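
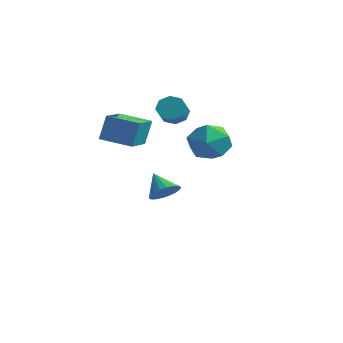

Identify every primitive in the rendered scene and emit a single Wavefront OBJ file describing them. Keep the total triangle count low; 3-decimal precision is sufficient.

v -2.488 0.552 -3.728
v -1.938 0.172 -3.11
v -3.552 0.728 -2.672
v -1.846 0.565 -3.083
v -1.881 0.956 -3.184
v -2.036 1.267 -3.392
v -2.28 1.436 -3.667
v -2.566 1.43 -3.954
v -2.836 1.25 -4.196
v -3.037 0.932 -4.346
v -3.13 0.539 -4.373
v -3.095 0.148 -4.273
v -2.939 -0.163 -4.064
v -2.695 -0.332 -3.789
v -2.409 -0.326 -3.502
v -2.139 -0.146 -3.26
v 2.708 -2.287 2.706
v 3.673 -1.498 2.82
v 3.747 -3.362 1.34
v 4.712 -2.573 1.454
v 4.412 -3.336 2.4
v 3.77 -2.672 3.244
v 3.65 -2.188 0.916
v 3.008 -1.524 1.76
v 4.255 -1.438 1.714
v 4.726 -2.147 2.63
v 2.694 -2.713 1.53
v 3.165 -3.422 2.446
v -2.423 1.159 1.838
v -2.083 0.922 1.142
v -1.336 -0.016 1.827
v -1.677 0.221 2.522
v -1.765 1.377 1.419
v -1.019 0.439 2.103
v -1.833 1.704 1.941
v -1.087 0.767 2.625
v -2.247 1.712 2.402
v -1.5 0.775 3.087
v -2.764 1.396 2.533
v -2.017 0.458 3.218
v -3.081 0.941 2.257
v -2.335 0.003 2.941
v -3.013 0.613 1.735
v -2.267 -0.324 2.419
v -2.6 0.605 1.273
v -1.853 -0.332 1.958
v -1.356 -4.951 1.639
v -1.269 -4.534 3.098
v -2.266 -3.269 1.212
v -2.18 -2.852 2.671
v 0.2 -4.188 1.329
v 0.286 -3.771 2.788
v -0.711 -2.506 0.902
v -0.624 -2.089 2.361
f 2 1 4
f 2 4 3
f 4 1 5
f 4 5 3
f 5 1 6
f 5 6 3
f 6 1 7
f 6 7 3
f 7 1 8
f 7 8 3
f 8 1 9
f 8 9 3
f 9 1 10
f 9 10 3
f 10 1 11
f 10 11 3
f 11 1 12
f 11 12 3
f 12 1 13
f 12 13 3
f 13 1 14
f 13 14 3
f 14 1 15
f 14 15 3
f 15 1 16
f 15 16 3
f 16 1 2
f 16 2 3
f 17 28 22
f 17 22 18
f 17 18 24
f 17 24 27
f 17 27 28
f 18 22 26
f 22 28 21
f 28 27 19
f 27 24 23
f 24 18 25
f 20 26 21
f 20 21 19
f 20 19 23
f 20 23 25
f 20 25 26
f 21 26 22
f 19 21 28
f 23 19 27
f 25 23 24
f 26 25 18
f 30 29 33
f 30 33 31
f 31 33 34
f 31 34 32
f 33 29 35
f 33 35 34
f 34 35 36
f 34 36 32
f 35 29 37
f 35 37 36
f 36 37 38
f 36 38 32
f 37 29 39
f 37 39 38
f 38 39 40
f 38 40 32
f 39 29 41
f 39 41 40
f 40 41 42
f 40 42 32
f 41 29 43
f 41 43 42
f 42 43 44
f 42 44 32
f 43 29 45
f 43 45 44
f 44 45 46
f 44 46 32
f 45 29 30
f 45 30 46
f 46 30 31
f 46 31 32
f 48 50 47
f 51 48 47
f 47 50 49
f 49 51 47
f 48 54 50
f 52 48 51
f 52 54 48
f 50 54 49
f 53 51 49
f 49 54 53
f 53 52 51
f 54 52 53



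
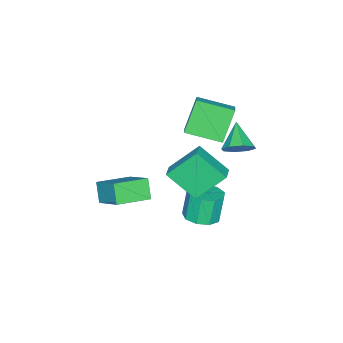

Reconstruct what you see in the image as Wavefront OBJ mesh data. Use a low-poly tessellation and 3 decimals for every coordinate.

v -1.327 3.292 -0.046
v -1.002 3.725 0.698
v -2.453 2.468 0.926
v -1.527 4.078 0.39
v -1.935 3.971 -0.174
v -1.987 3.466 -0.663
v -1.652 2.86 -0.79
v -1.127 2.507 -0.481
v -0.719 2.614 0.083
v -0.667 3.118 0.571
v 2.688 -0.6 -2.841
v 2.125 -1.139 -1.852
v 3.321 0.91 -1.658
v 2.758 0.37 -0.668
v 4.322 -1.59 -2.452
v 3.759 -2.13 -1.462
v 4.955 -0.081 -1.268
v 4.392 -0.62 -0.279
v 2.074 1.196 0.118
v 1.086 2.392 1.679
v 1.823 2.787 -1.26
v 0.836 3.983 0.3
v 2.924 1.557 0.38
v 1.937 2.753 1.94
v 2.674 3.148 -0.999
v 1.686 4.344 0.562
v 0.762 2.35 -4.566
v 1.314 3.176 -4.384
v 0.809 3.156 -2.771
v 0.258 2.33 -2.954
v 0.677 3.356 -4.581
v 0.172 3.336 -2.968
v 0.079 3.066 -4.771
v -0.425 3.046 -3.158
v -0.198 2.44 -4.866
v -0.703 2.42 -3.253
v -0.027 1.773 -4.82
v -0.531 1.752 -3.207
v 0.514 1.375 -4.656
v 0.01 1.355 -3.043
v 1.171 1.434 -4.45
v 0.667 1.414 -2.837
v 1.636 1.921 -4.298
v 1.132 1.901 -2.686
v 1.693 2.609 -4.272
v 1.189 2.589 -2.659
v -1.093 0.884 3.265
v -0.394 1.293 3.701
v -1.849 2.719 2.753
v -1.15 3.129 3.188
v 0.03 0.851 1.492
v 0.729 1.261 1.927
v -0.726 2.687 0.979
v -0.027 3.096 1.415
f 2 1 4
f 2 4 3
f 4 1 5
f 4 5 3
f 5 1 6
f 5 6 3
f 6 1 7
f 6 7 3
f 7 1 8
f 7 8 3
f 8 1 9
f 8 9 3
f 9 1 10
f 9 10 3
f 10 1 2
f 10 2 3
f 12 14 11
f 15 12 11
f 11 14 13
f 13 15 11
f 12 18 14
f 16 12 15
f 16 18 12
f 14 18 13
f 17 15 13
f 13 18 17
f 17 16 15
f 18 16 17
f 20 22 19
f 23 20 19
f 19 22 21
f 21 23 19
f 20 26 22
f 24 20 23
f 24 26 20
f 22 26 21
f 25 23 21
f 21 26 25
f 25 24 23
f 26 24 25
f 28 27 31
f 28 31 29
f 29 31 32
f 29 32 30
f 31 27 33
f 31 33 32
f 32 33 34
f 32 34 30
f 33 27 35
f 33 35 34
f 34 35 36
f 34 36 30
f 35 27 37
f 35 37 36
f 36 37 38
f 36 38 30
f 37 27 39
f 37 39 38
f 38 39 40
f 38 40 30
f 39 27 41
f 39 41 40
f 40 41 42
f 40 42 30
f 41 27 43
f 41 43 42
f 42 43 44
f 42 44 30
f 43 27 45
f 43 45 44
f 44 45 46
f 44 46 30
f 45 27 28
f 45 28 46
f 46 28 29
f 46 29 30
f 48 50 47
f 51 48 47
f 47 50 49
f 49 51 47
f 48 54 50
f 52 48 51
f 52 54 48
f 50 54 49
f 53 51 49
f 49 54 53
f 53 52 51
f 54 52 53



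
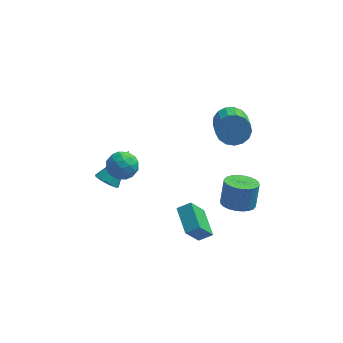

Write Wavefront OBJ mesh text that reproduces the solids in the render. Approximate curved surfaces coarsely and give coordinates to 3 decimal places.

v -3.792 0.667 -2.319
v -3.265 0.191 -2.309
v -2.748 1.853 -0.861
v -3.178 0.529 -2.647
v -3.378 0.932 -2.831
v -3.772 1.21 -2.775
v -4.176 1.234 -2.506
v -4.4 0.993 -2.149
v -4.339 0.599 -1.871
v -4.023 0.237 -1.803
v -3.599 0.076 -1.976
v 1.113 -3.236 -2.662
v 0.5 -3.866 -1.337
v 0.59 -1.81 -2.226
v -0.022 -2.44 -0.901
v 1.802 -3.1 -2.279
v 1.19 -3.73 -0.954
v 1.28 -1.674 -1.843
v 0.667 -2.304 -0.518
v 2.897 0.196 -3.266
v 3.763 0.409 -3.446
v 3.91 0.937 -2.114
v 3.043 0.724 -1.934
v 3.596 0.706 -3.545
v 3.743 1.234 -2.214
v 3.323 0.926 -3.602
v 3.47 1.454 -2.271
v 2.985 1.035 -3.608
v 3.132 1.562 -2.276
v 2.634 1.016 -3.562
v 2.781 1.543 -2.23
v 2.322 0.872 -3.47
v 2.469 1.4 -2.139
v 2.098 0.625 -3.348
v 2.245 1.153 -2.016
v 1.996 0.313 -3.213
v 2.143 0.841 -1.881
v 2.03 -0.017 -3.086
v 2.177 0.511 -1.754
v 2.197 -0.314 -2.986
v 2.344 0.214 -1.655
v 2.47 -0.534 -2.929
v 2.617 -0.006 -1.598
v 2.808 -0.642 -2.924
v 2.955 -0.115 -1.592
v 3.159 -0.623 -2.97
v 3.306 -0.096 -1.638
v 3.471 -0.48 -3.061
v 3.618 0.048 -1.73
v 3.695 -0.233 -3.184
v 3.842 0.295 -1.852
v 3.797 0.079 -3.319
v 3.944 0.607 -1.987
v -2.53 -1.59 2.366
v -2.047 -2.069 2.879
v -3.233 -2.711 1.981
v -2.75 -3.19 2.494
v -3.303 -2.634 2.826
v -2.869 -1.941 3.064
v -2.411 -2.839 1.796
v -1.977 -2.146 2.034
v -1.974 -2.84 2.526
v -2.525 -2.714 3.163
v -2.755 -2.066 1.697
v -3.306 -1.94 2.334
v -2.227 -1.731 2.657
v -3.053 -3.049 2.203
v -3.378 -2.723 2.399
v -3.094 -3.004 2.7
v -2.71 -1.656 2.766
v -2.426 -1.938 3.067
v -3.164 -2.27 3.036
v -2.854 -2.842 1.793
v -2.57 -3.124 2.094
v -2.186 -1.776 2.16
v -1.902 -2.057 2.461
v -2.116 -2.51 1.824
v -1.9 -2.466 2.751
v -2.313 -3.125 2.524
v -2.114 -2.918 2.114
v -1.859 -2.511 2.254
v -2.224 -2.392 3.125
v -2.637 -3.051 2.898
v -2.962 -2.724 3.094
v -2.707 -2.317 3.234
v -2.181 -2.845 2.918
v -2.643 -1.729 1.962
v -3.056 -2.388 1.735
v -2.573 -2.463 1.626
v -2.318 -2.056 1.766
v -2.967 -1.655 2.336
v -3.38 -2.314 2.109
v -3.421 -2.269 2.606
v -3.166 -1.862 2.746
v -3.099 -1.935 1.942
v 2.323 3.569 0.222
v 2.868 4.009 0.819
v 3.081 2.231 1.935
v 2.537 1.791 1.338
v 2.463 4.064 0.984
v 2.677 2.287 2.101
v 2.027 4.006 0.975
v 2.24 2.229 2.091
v 1.658 3.848 0.793
v 1.872 2.07 1.91
v 1.442 3.626 0.481
v 1.656 1.848 1.597
v 1.428 3.39 0.109
v 1.641 1.613 1.225
v 1.619 3.196 -0.237
v 1.832 1.418 0.879
v 1.971 3.087 -0.478
v 2.184 1.309 0.638
v 2.404 3.088 -0.559
v 2.617 1.311 0.558
v 2.818 3.2 -0.46
v 3.032 1.422 0.656
v 3.119 3.396 -0.206
v 3.333 1.618 0.911
v 3.238 3.632 0.147
v 3.452 1.854 1.263
v 3.147 3.853 0.517
v 3.361 2.075 1.633
f 2 1 4
f 2 4 3
f 4 1 5
f 4 5 3
f 5 1 6
f 5 6 3
f 6 1 7
f 6 7 3
f 7 1 8
f 7 8 3
f 8 1 9
f 8 9 3
f 9 1 10
f 9 10 3
f 10 1 11
f 10 11 3
f 11 1 2
f 11 2 3
f 13 15 12
f 16 13 12
f 12 15 14
f 14 16 12
f 13 19 15
f 17 13 16
f 17 19 13
f 15 19 14
f 18 16 14
f 14 19 18
f 18 17 16
f 19 17 18
f 21 20 24
f 21 24 22
f 22 24 25
f 22 25 23
f 24 20 26
f 24 26 25
f 25 26 27
f 25 27 23
f 26 20 28
f 26 28 27
f 27 28 29
f 27 29 23
f 28 20 30
f 28 30 29
f 29 30 31
f 29 31 23
f 30 20 32
f 30 32 31
f 31 32 33
f 31 33 23
f 32 20 34
f 32 34 33
f 33 34 35
f 33 35 23
f 34 20 36
f 34 36 35
f 35 36 37
f 35 37 23
f 36 20 38
f 36 38 37
f 37 38 39
f 37 39 23
f 38 20 40
f 38 40 39
f 39 40 41
f 39 41 23
f 40 20 42
f 40 42 41
f 41 42 43
f 41 43 23
f 42 20 44
f 42 44 43
f 43 44 45
f 43 45 23
f 44 20 46
f 44 46 45
f 45 46 47
f 45 47 23
f 46 20 48
f 46 48 47
f 47 48 49
f 47 49 23
f 48 20 50
f 48 50 49
f 49 50 51
f 49 51 23
f 50 20 52
f 50 52 51
f 51 52 53
f 51 53 23
f 52 20 21
f 52 21 53
f 53 21 22
f 53 22 23
f 54 91 70
f 91 65 94
f 70 94 59
f 91 94 70
f 54 70 66
f 70 59 71
f 66 71 55
f 70 71 66
f 54 66 75
f 66 55 76
f 75 76 61
f 66 76 75
f 54 75 87
f 75 61 90
f 87 90 64
f 75 90 87
f 54 87 91
f 87 64 95
f 91 95 65
f 87 95 91
f 55 71 82
f 71 59 85
f 82 85 63
f 71 85 82
f 59 94 72
f 94 65 93
f 72 93 58
f 94 93 72
f 65 95 92
f 95 64 88
f 92 88 56
f 95 88 92
f 64 90 89
f 90 61 77
f 89 77 60
f 90 77 89
f 61 76 81
f 76 55 78
f 81 78 62
f 76 78 81
f 57 83 69
f 83 63 84
f 69 84 58
f 83 84 69
f 57 69 67
f 69 58 68
f 67 68 56
f 69 68 67
f 57 67 74
f 67 56 73
f 74 73 60
f 67 73 74
f 57 74 79
f 74 60 80
f 79 80 62
f 74 80 79
f 57 79 83
f 79 62 86
f 83 86 63
f 79 86 83
f 58 84 72
f 84 63 85
f 72 85 59
f 84 85 72
f 56 68 92
f 68 58 93
f 92 93 65
f 68 93 92
f 60 73 89
f 73 56 88
f 89 88 64
f 73 88 89
f 62 80 81
f 80 60 77
f 81 77 61
f 80 77 81
f 63 86 82
f 86 62 78
f 82 78 55
f 86 78 82
f 97 96 100
f 97 100 98
f 98 100 101
f 98 101 99
f 100 96 102
f 100 102 101
f 101 102 103
f 101 103 99
f 102 96 104
f 102 104 103
f 103 104 105
f 103 105 99
f 104 96 106
f 104 106 105
f 105 106 107
f 105 107 99
f 106 96 108
f 106 108 107
f 107 108 109
f 107 109 99
f 108 96 110
f 108 110 109
f 109 110 111
f 109 111 99
f 110 96 112
f 110 112 111
f 111 112 113
f 111 113 99
f 112 96 114
f 112 114 113
f 113 114 115
f 113 115 99
f 114 96 116
f 114 116 115
f 115 116 117
f 115 117 99
f 116 96 118
f 116 118 117
f 117 118 119
f 117 119 99
f 118 96 120
f 118 120 119
f 119 120 121
f 119 121 99
f 120 96 122
f 120 122 121
f 121 122 123
f 121 123 99
f 122 96 97
f 122 97 123
f 123 97 98
f 123 98 99



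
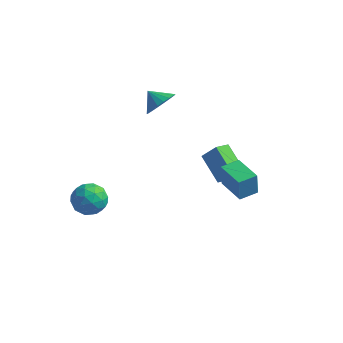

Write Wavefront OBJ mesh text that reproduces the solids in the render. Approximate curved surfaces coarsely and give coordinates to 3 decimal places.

v 2.599 0.568 -3.175
v 2.559 0.49 -1.728
v 3.167 1.554 -3.107
v 3.128 1.476 -1.659
v 4.132 -0.316 -3.181
v 4.093 -0.394 -1.733
v 4.701 0.67 -3.112
v 4.661 0.592 -1.665
v -4.136 -2.925 -3.913
v -3.4 -2.789 -4.695
v -3.1 -4.111 -3.145
v -2.364 -3.975 -3.927
v -2.55 -3.181 -3.214
v -3.19 -2.448 -3.689
v -3.31 -4.452 -4.151
v -3.95 -3.719 -4.626
v -2.889 -3.732 -4.842
v -2.419 -2.947 -4.263
v -4.081 -3.953 -3.577
v -3.611 -3.168 -2.998
v -3.859 -2.753 -4.372
v -2.641 -4.147 -3.468
v -2.751 -3.681 -3.049
v -2.318 -3.6 -3.509
v -3.736 -2.553 -3.78
v -3.303 -2.472 -4.24
v -2.803 -2.703 -3.369
v -3.197 -4.428 -3.6
v -2.764 -4.347 -4.06
v -4.182 -3.3 -4.331
v -3.749 -3.219 -4.791
v -3.697 -4.197 -4.471
v -3.126 -3.227 -4.918
v -2.517 -3.925 -4.466
v -3.073 -4.205 -4.598
v -3.449 -3.774 -4.877
v -2.85 -2.766 -4.578
v -2.241 -3.463 -4.126
v -2.35 -2.996 -3.707
v -2.727 -2.565 -3.986
v -2.549 -3.32 -4.664
v -4.259 -3.437 -3.714
v -3.65 -4.134 -3.262
v -3.773 -4.335 -3.854
v -4.15 -3.904 -4.133
v -3.983 -2.975 -3.374
v -3.374 -3.673 -2.922
v -3.051 -3.126 -2.963
v -3.427 -2.695 -3.242
v -3.951 -3.58 -3.176
v -2.514 3.069 -0.338
v -1.905 3.358 0.44
v -3.446 3.211 0.338
v -1.987 3.732 0.248
v -2.161 3.991 -0.045
v -2.396 4.091 -0.389
v -2.651 4.014 -0.724
v -2.883 3.774 -0.993
v -3.05 3.412 -1.148
v -3.126 2.991 -1.164
v -3.095 2.583 -1.036
v -2.964 2.259 -0.788
v -2.756 2.076 -0.463
v -2.505 2.064 -0.115
v -2.256 2.226 0.193
v -2.052 2.533 0.41
v -1.928 2.934 0.497
v 1.681 1.872 -4.494
v 0.233 2.684 -3.433
v 1.946 2.795 -4.838
v 0.498 3.606 -3.777
v 2.502 2.014 -3.483
v 1.054 2.825 -2.422
v 2.767 2.936 -3.827
v 1.319 3.748 -2.766
f 2 4 1
f 5 2 1
f 1 4 3
f 3 5 1
f 2 8 4
f 6 2 5
f 6 8 2
f 4 8 3
f 7 5 3
f 3 8 7
f 7 6 5
f 8 6 7
f 9 46 25
f 46 20 49
f 25 49 14
f 46 49 25
f 9 25 21
f 25 14 26
f 21 26 10
f 25 26 21
f 9 21 30
f 21 10 31
f 30 31 16
f 21 31 30
f 9 30 42
f 30 16 45
f 42 45 19
f 30 45 42
f 9 42 46
f 42 19 50
f 46 50 20
f 42 50 46
f 10 26 37
f 26 14 40
f 37 40 18
f 26 40 37
f 14 49 27
f 49 20 48
f 27 48 13
f 49 48 27
f 20 50 47
f 50 19 43
f 47 43 11
f 50 43 47
f 19 45 44
f 45 16 32
f 44 32 15
f 45 32 44
f 16 31 36
f 31 10 33
f 36 33 17
f 31 33 36
f 12 38 24
f 38 18 39
f 24 39 13
f 38 39 24
f 12 24 22
f 24 13 23
f 22 23 11
f 24 23 22
f 12 22 29
f 22 11 28
f 29 28 15
f 22 28 29
f 12 29 34
f 29 15 35
f 34 35 17
f 29 35 34
f 12 34 38
f 34 17 41
f 38 41 18
f 34 41 38
f 13 39 27
f 39 18 40
f 27 40 14
f 39 40 27
f 11 23 47
f 23 13 48
f 47 48 20
f 23 48 47
f 15 28 44
f 28 11 43
f 44 43 19
f 28 43 44
f 17 35 36
f 35 15 32
f 36 32 16
f 35 32 36
f 18 41 37
f 41 17 33
f 37 33 10
f 41 33 37
f 52 51 54
f 52 54 53
f 54 51 55
f 54 55 53
f 55 51 56
f 55 56 53
f 56 51 57
f 56 57 53
f 57 51 58
f 57 58 53
f 58 51 59
f 58 59 53
f 59 51 60
f 59 60 53
f 60 51 61
f 60 61 53
f 61 51 62
f 61 62 53
f 62 51 63
f 62 63 53
f 63 51 64
f 63 64 53
f 64 51 65
f 64 65 53
f 65 51 66
f 65 66 53
f 66 51 67
f 66 67 53
f 67 51 52
f 67 52 53
f 69 71 68
f 72 69 68
f 68 71 70
f 70 72 68
f 69 75 71
f 73 69 72
f 73 75 69
f 71 75 70
f 74 72 70
f 70 75 74
f 74 73 72
f 75 73 74



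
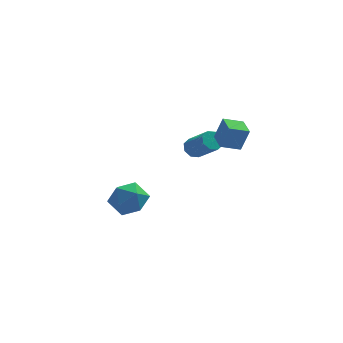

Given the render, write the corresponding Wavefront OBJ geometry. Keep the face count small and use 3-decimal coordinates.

v 0.883 1.281 -0.079
v 1.135 0.953 -0.593
v 2.088 -0.13 0.565
v 1.837 0.199 1.079
v 1.42 1.348 -0.458
v 2.373 0.265 0.7
v 1.39 1.704 -0.101
v 2.343 0.621 1.057
v 1.064 1.812 0.269
v 2.017 0.73 1.427
v 0.632 1.61 0.435
v 1.585 0.527 1.593
v 0.347 1.215 0.3
v 1.3 0.132 1.458
v 0.377 0.859 -0.057
v 1.33 -0.224 1.101
v 0.703 0.75 -0.427
v 1.656 -0.332 0.731
v -3.201 1.801 -3.359
v -2.229 1.402 -2.76
v -2.951 0.398 -4.7
v -1.979 -0.001 -4.101
v -3.082 -0.134 -3.622
v -3.236 0.733 -2.793
v -1.944 1.067 -4.667
v -2.098 1.934 -3.838
v -1.452 0.948 -3.568
v -2.155 0.206 -2.923
v -3.025 1.594 -4.537
v -3.728 0.852 -3.892
v 2.053 -3.481 2.622
v 2.487 -3.479 3.91
v 1.799 -2.291 2.705
v 2.233 -2.289 3.994
v 3.107 -3.231 2.266
v 3.541 -3.229 3.555
v 2.853 -2.041 2.35
v 3.287 -2.039 3.638
f 2 1 5
f 2 5 3
f 3 5 6
f 3 6 4
f 5 1 7
f 5 7 6
f 6 7 8
f 6 8 4
f 7 1 9
f 7 9 8
f 8 9 10
f 8 10 4
f 9 1 11
f 9 11 10
f 10 11 12
f 10 12 4
f 11 1 13
f 11 13 12
f 12 13 14
f 12 14 4
f 13 1 15
f 13 15 14
f 14 15 16
f 14 16 4
f 15 1 17
f 15 17 16
f 16 17 18
f 16 18 4
f 17 1 2
f 17 2 18
f 18 2 3
f 18 3 4
f 19 30 24
f 19 24 20
f 19 20 26
f 19 26 29
f 19 29 30
f 20 24 28
f 24 30 23
f 30 29 21
f 29 26 25
f 26 20 27
f 22 28 23
f 22 23 21
f 22 21 25
f 22 25 27
f 22 27 28
f 23 28 24
f 21 23 30
f 25 21 29
f 27 25 26
f 28 27 20
f 32 34 31
f 35 32 31
f 31 34 33
f 33 35 31
f 32 38 34
f 36 32 35
f 36 38 32
f 34 38 33
f 37 35 33
f 33 38 37
f 37 36 35
f 38 36 37



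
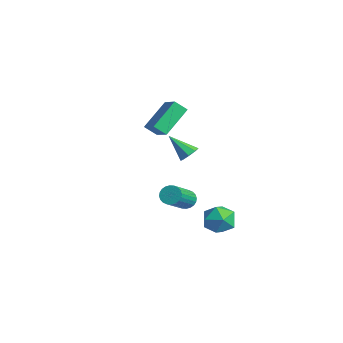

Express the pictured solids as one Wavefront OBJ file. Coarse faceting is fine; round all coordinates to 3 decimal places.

v 3.524 3.737 -2.414
v 3.98 3.529 -1.575
v 3.32 2.191 -2.685
v 3.776 1.983 -1.846
v 2.895 2.407 -1.831
v 3.021 3.362 -1.664
v 4.279 2.358 -2.596
v 4.405 3.313 -2.429
v 4.447 2.677 -1.687
v 3.592 2.707 -1.215
v 3.708 3.013 -3.045
v 2.853 3.043 -2.573
v 1.771 1.925 -1.429
v 2.257 2.275 -1.446
v 3.256 0.946 -0.247
v 2.769 0.595 -0.231
v 2.146 2.361 -1.259
v 3.145 1.031 -0.06
v 1.978 2.38 -1.097
v 2.976 1.05 0.101
v 1.778 2.329 -0.986
v 2.776 1 0.212
v 1.577 2.218 -0.943
v 2.575 0.888 0.256
v 1.405 2.061 -0.973
v 2.404 0.732 0.225
v 1.289 1.884 -1.073
v 2.288 0.554 0.125
v 1.247 1.713 -1.228
v 2.245 0.383 -0.029
v 1.284 1.574 -1.413
v 2.283 0.245 -0.214
v 1.395 1.489 -1.6
v 2.394 0.159 -0.401
v 1.564 1.47 -1.761
v 2.562 0.14 -0.563
v 1.764 1.52 -1.872
v 2.762 0.191 -0.674
v 1.965 1.632 -1.916
v 2.963 0.302 -0.717
v 2.136 1.788 -1.885
v 3.135 0.459 -0.687
v 2.252 1.966 -1.785
v 3.251 0.636 -0.587
v 2.295 2.137 -1.631
v 3.293 0.807 -0.432
v 2.321 1.867 2.112
v 2.721 1.989 2.528
v 1.439 1.153 3.168
v 2.41 2.313 2.488
v 2.046 2.376 2.227
v 1.844 2.141 1.899
v 1.921 1.745 1.696
v 2.232 1.421 1.736
v 2.595 1.358 1.997
v 2.798 1.593 2.325
v -3.49 2.096 1.25
v -4.087 3.597 2.479
v -3.192 2.695 0.663
v -3.789 4.196 1.892
v -2.291 2.084 1.848
v -2.888 3.585 3.077
v -1.993 2.683 1.261
v -2.59 4.184 2.49
f 1 12 6
f 1 6 2
f 1 2 8
f 1 8 11
f 1 11 12
f 2 6 10
f 6 12 5
f 12 11 3
f 11 8 7
f 8 2 9
f 4 10 5
f 4 5 3
f 4 3 7
f 4 7 9
f 4 9 10
f 5 10 6
f 3 5 12
f 7 3 11
f 9 7 8
f 10 9 2
f 14 13 17
f 14 17 15
f 15 17 18
f 15 18 16
f 17 13 19
f 17 19 18
f 18 19 20
f 18 20 16
f 19 13 21
f 19 21 20
f 20 21 22
f 20 22 16
f 21 13 23
f 21 23 22
f 22 23 24
f 22 24 16
f 23 13 25
f 23 25 24
f 24 25 26
f 24 26 16
f 25 13 27
f 25 27 26
f 26 27 28
f 26 28 16
f 27 13 29
f 27 29 28
f 28 29 30
f 28 30 16
f 29 13 31
f 29 31 30
f 30 31 32
f 30 32 16
f 31 13 33
f 31 33 32
f 32 33 34
f 32 34 16
f 33 13 35
f 33 35 34
f 34 35 36
f 34 36 16
f 35 13 37
f 35 37 36
f 36 37 38
f 36 38 16
f 37 13 39
f 37 39 38
f 38 39 40
f 38 40 16
f 39 13 41
f 39 41 40
f 40 41 42
f 40 42 16
f 41 13 43
f 41 43 42
f 42 43 44
f 42 44 16
f 43 13 45
f 43 45 44
f 44 45 46
f 44 46 16
f 45 13 14
f 45 14 46
f 46 14 15
f 46 15 16
f 48 47 50
f 48 50 49
f 50 47 51
f 50 51 49
f 51 47 52
f 51 52 49
f 52 47 53
f 52 53 49
f 53 47 54
f 53 54 49
f 54 47 55
f 54 55 49
f 55 47 56
f 55 56 49
f 56 47 48
f 56 48 49
f 58 60 57
f 61 58 57
f 57 60 59
f 59 61 57
f 58 64 60
f 62 58 61
f 62 64 58
f 60 64 59
f 63 61 59
f 59 64 63
f 63 62 61
f 64 62 63



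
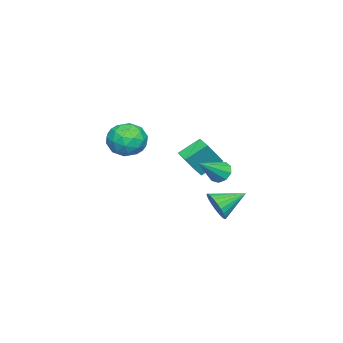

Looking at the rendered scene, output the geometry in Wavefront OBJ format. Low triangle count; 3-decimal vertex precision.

v -3.88 -0.327 1.137
v -4.68 0.514 1.956
v -3.362 0.305 0.994
v -4.161 1.146 1.814
v -2.939 -0.786 2.526
v -3.738 0.055 3.346
v -2.42 -0.154 2.384
v -3.22 0.687 3.203
v -2.518 -2.458 3.3
v -1.828 -3.302 3.617
v -3.652 -3.678 2.523
v -2.962 -4.522 2.84
v -3.549 -3.945 3.622
v -2.849 -3.191 4.102
v -2.631 -3.789 2.038
v -1.931 -3.035 2.518
v -1.898 -4.125 2.837
v -2.465 -4.221 3.816
v -3.015 -2.759 2.324
v -3.582 -2.855 3.303
v -2.074 -2.773 3.527
v -3.406 -4.207 2.613
v -3.752 -3.868 3.073
v -3.346 -4.364 3.259
v -2.674 -2.708 3.812
v -2.268 -3.204 3.998
v -3.28 -3.582 4.001
v -3.212 -3.776 2.142
v -2.806 -4.272 2.328
v -2.134 -2.616 2.881
v -1.728 -3.112 3.067
v -2.2 -3.398 2.139
v -1.709 -3.753 3.255
v -2.375 -4.469 2.798
v -2.181 -4.039 2.326
v -1.769 -3.596 2.609
v -2.042 -3.809 3.83
v -2.709 -4.526 3.373
v -3.054 -4.187 3.833
v -2.642 -3.744 4.115
v -2.083 -4.293 3.372
v -2.771 -2.454 2.767
v -3.438 -3.171 2.31
v -2.838 -3.236 2.025
v -2.426 -2.793 2.307
v -3.105 -2.511 3.342
v -3.771 -3.227 2.885
v -3.711 -3.384 3.531
v -3.299 -2.941 3.814
v -3.397 -2.687 2.768
v -2.105 1.839 1.992
v -1.663 1.936 1.472
v -0.735 1.241 3.048
v -1.693 2.328 1.734
v -1.916 2.491 2.116
v -2.228 2.349 2.441
v -2.482 1.968 2.556
v -2.56 1.527 2.407
v -2.425 1.232 2.064
v -2.141 1.22 1.688
v -1.839 1.499 1.454
v 0.256 2.616 0.794
v 0.779 2.707 1.508
v -0.796 3.704 1.426
v 0.907 2.952 1.299
v 0.936 3.146 1.012
v 0.861 3.26 0.692
v 0.695 3.275 0.388
v 0.461 3.19 0.146
v 0.196 3.017 0.002
v -0.06 2.783 -0.021
v -0.268 2.524 0.08
v -0.396 2.279 0.29
v -0.425 2.085 0.577
v -0.35 1.972 0.896
v -0.183 1.956 1.2
v 0.051 2.042 1.443
v 0.316 2.214 1.586
v 0.571 2.448 1.609
f 2 4 1
f 5 2 1
f 1 4 3
f 3 5 1
f 2 8 4
f 6 2 5
f 6 8 2
f 4 8 3
f 7 5 3
f 3 8 7
f 7 6 5
f 8 6 7
f 9 46 25
f 46 20 49
f 25 49 14
f 46 49 25
f 9 25 21
f 25 14 26
f 21 26 10
f 25 26 21
f 9 21 30
f 21 10 31
f 30 31 16
f 21 31 30
f 9 30 42
f 30 16 45
f 42 45 19
f 30 45 42
f 9 42 46
f 42 19 50
f 46 50 20
f 42 50 46
f 10 26 37
f 26 14 40
f 37 40 18
f 26 40 37
f 14 49 27
f 49 20 48
f 27 48 13
f 49 48 27
f 20 50 47
f 50 19 43
f 47 43 11
f 50 43 47
f 19 45 44
f 45 16 32
f 44 32 15
f 45 32 44
f 16 31 36
f 31 10 33
f 36 33 17
f 31 33 36
f 12 38 24
f 38 18 39
f 24 39 13
f 38 39 24
f 12 24 22
f 24 13 23
f 22 23 11
f 24 23 22
f 12 22 29
f 22 11 28
f 29 28 15
f 22 28 29
f 12 29 34
f 29 15 35
f 34 35 17
f 29 35 34
f 12 34 38
f 34 17 41
f 38 41 18
f 34 41 38
f 13 39 27
f 39 18 40
f 27 40 14
f 39 40 27
f 11 23 47
f 23 13 48
f 47 48 20
f 23 48 47
f 15 28 44
f 28 11 43
f 44 43 19
f 28 43 44
f 17 35 36
f 35 15 32
f 36 32 16
f 35 32 36
f 18 41 37
f 41 17 33
f 37 33 10
f 41 33 37
f 52 51 54
f 52 54 53
f 54 51 55
f 54 55 53
f 55 51 56
f 55 56 53
f 56 51 57
f 56 57 53
f 57 51 58
f 57 58 53
f 58 51 59
f 58 59 53
f 59 51 60
f 59 60 53
f 60 51 61
f 60 61 53
f 61 51 52
f 61 52 53
f 63 62 65
f 63 65 64
f 65 62 66
f 65 66 64
f 66 62 67
f 66 67 64
f 67 62 68
f 67 68 64
f 68 62 69
f 68 69 64
f 69 62 70
f 69 70 64
f 70 62 71
f 70 71 64
f 71 62 72
f 71 72 64
f 72 62 73
f 72 73 64
f 73 62 74
f 73 74 64
f 74 62 75
f 74 75 64
f 75 62 76
f 75 76 64
f 76 62 77
f 76 77 64
f 77 62 78
f 77 78 64
f 78 62 79
f 78 79 64
f 79 62 63
f 79 63 64



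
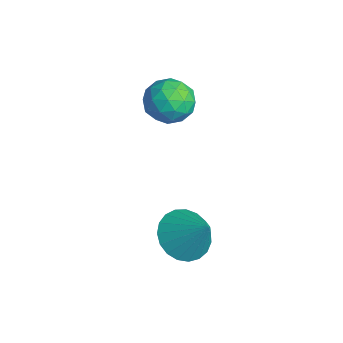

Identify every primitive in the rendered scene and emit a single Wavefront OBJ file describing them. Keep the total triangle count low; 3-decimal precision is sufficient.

v -2.959 -1.868 0.46
v -2.027 -1.542 0.419
v -2.713 -2.738 -0.859
v -1.781 -2.412 -0.9
v -2.059 -3.026 -0.177
v -2.211 -2.488 0.639
v -2.529 -1.792 -1.079
v -2.681 -1.254 -0.263
v -1.761 -1.495 -0.531
v -1.47 -2.258 0.026
v -3.27 -2.022 -0.466
v -2.979 -2.785 0.091
v -2.515 -1.629 0.555
v -2.225 -2.651 -0.995
v -2.389 -3.012 -0.57
v -1.841 -2.821 -0.594
v -2.623 -2.185 0.684
v -2.075 -1.993 0.66
v -2.094 -2.865 0.31
v -2.665 -2.287 -1.1
v -2.117 -2.095 -1.124
v -2.899 -1.459 0.154
v -2.351 -1.268 0.13
v -2.646 -1.415 -0.75
v -1.811 -1.41 -0.027
v -1.666 -1.921 -0.803
v -2.105 -1.556 -0.908
v -2.195 -1.24 -0.429
v -1.64 -1.858 0.3
v -1.495 -2.369 -0.475
v -1.658 -2.73 -0.05
v -1.748 -2.414 0.429
v -1.483 -1.83 -0.259
v -3.245 -1.911 0.035
v -3.1 -2.422 -0.74
v -2.992 -1.866 -0.869
v -3.082 -1.55 -0.39
v -3.074 -2.359 0.363
v -2.929 -2.87 -0.413
v -2.545 -3.04 -0.011
v -2.635 -2.724 0.468
v -3.257 -2.45 -0.181
v 1.14 -2.862 -4.331
v 1.663 -2.232 -5.004
v 2.16 -2.338 -3.049
v 1.343 -1.965 -4.859
v 0.989 -1.854 -4.622
v 0.66 -1.917 -4.335
v 0.415 -2.143 -4.048
v 0.294 -2.493 -3.809
v 0.32 -2.908 -3.661
v 0.488 -3.314 -3.628
v 0.769 -3.642 -3.717
v 1.113 -3.835 -3.913
v 1.463 -3.86 -4.18
v 1.756 -3.712 -4.474
v 1.943 -3.417 -4.743
v 1.991 -3.026 -4.941
v 1.892 -2.607 -5.033
f 1 38 17
f 38 12 41
f 17 41 6
f 38 41 17
f 1 17 13
f 17 6 18
f 13 18 2
f 17 18 13
f 1 13 22
f 13 2 23
f 22 23 8
f 13 23 22
f 1 22 34
f 22 8 37
f 34 37 11
f 22 37 34
f 1 34 38
f 34 11 42
f 38 42 12
f 34 42 38
f 2 18 29
f 18 6 32
f 29 32 10
f 18 32 29
f 6 41 19
f 41 12 40
f 19 40 5
f 41 40 19
f 12 42 39
f 42 11 35
f 39 35 3
f 42 35 39
f 11 37 36
f 37 8 24
f 36 24 7
f 37 24 36
f 8 23 28
f 23 2 25
f 28 25 9
f 23 25 28
f 4 30 16
f 30 10 31
f 16 31 5
f 30 31 16
f 4 16 14
f 16 5 15
f 14 15 3
f 16 15 14
f 4 14 21
f 14 3 20
f 21 20 7
f 14 20 21
f 4 21 26
f 21 7 27
f 26 27 9
f 21 27 26
f 4 26 30
f 26 9 33
f 30 33 10
f 26 33 30
f 5 31 19
f 31 10 32
f 19 32 6
f 31 32 19
f 3 15 39
f 15 5 40
f 39 40 12
f 15 40 39
f 7 20 36
f 20 3 35
f 36 35 11
f 20 35 36
f 9 27 28
f 27 7 24
f 28 24 8
f 27 24 28
f 10 33 29
f 33 9 25
f 29 25 2
f 33 25 29
f 44 43 46
f 44 46 45
f 46 43 47
f 46 47 45
f 47 43 48
f 47 48 45
f 48 43 49
f 48 49 45
f 49 43 50
f 49 50 45
f 50 43 51
f 50 51 45
f 51 43 52
f 51 52 45
f 52 43 53
f 52 53 45
f 53 43 54
f 53 54 45
f 54 43 55
f 54 55 45
f 55 43 56
f 55 56 45
f 56 43 57
f 56 57 45
f 57 43 58
f 57 58 45
f 58 43 59
f 58 59 45
f 59 43 44
f 59 44 45



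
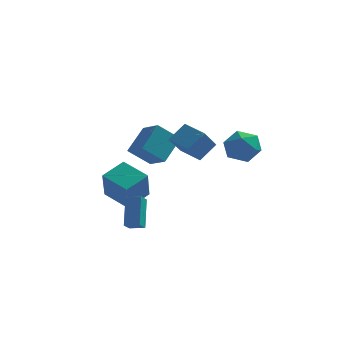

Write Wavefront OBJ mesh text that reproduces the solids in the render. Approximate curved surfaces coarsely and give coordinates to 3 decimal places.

v 0.93 -2.489 1.2
v 0.467 -3.47 2.335
v 1.658 -1.812 2.083
v 1.195 -2.793 3.218
v 2.065 -3.347 0.922
v 1.602 -4.328 2.057
v 2.793 -2.67 1.805
v 2.33 -3.651 2.94
v -4.07 2.412 -4.354
v -3.962 1.34 -2.482
v -3.118 3.605 -3.725
v -3.011 2.533 -1.853
v -2.569 1.527 -4.947
v -2.462 0.455 -3.075
v -1.618 2.72 -4.318
v -1.51 1.648 -2.446
v -1.993 -2.885 -4.242
v -2.119 -1.691 -2.705
v -1.82 -2.237 -4.731
v -1.946 -1.044 -3.194
v -1.134 -2.996 -4.086
v -1.26 -1.803 -2.549
v -0.961 -2.349 -4.575
v -1.087 -1.155 -3.038
v -1.105 0.112 -0.926
v -2.26 -0.304 0.131
v -0.482 1.453 0.283
v -1.637 1.037 1.34
v -0.143 -0.917 -0.28
v -1.298 -1.333 0.777
v 0.48 0.424 0.929
v -0.675 0.008 1.986
v 2.856 -0.299 1.05
v 3.475 0.462 1.643
v 4.165 -0.342 -0.263
v 4.784 0.419 0.33
v 4.649 -0.647 0.73
v 3.84 -0.62 1.541
v 3.8 0.74 -0.161
v 2.991 0.767 0.65
v 4.059 1.104 0.894
v 4.583 0.246 1.445
v 3.057 -0.126 -0.065
v 3.581 -0.984 0.486
f 2 4 1
f 5 2 1
f 1 4 3
f 3 5 1
f 2 8 4
f 6 2 5
f 6 8 2
f 4 8 3
f 7 5 3
f 3 8 7
f 7 6 5
f 8 6 7
f 10 12 9
f 13 10 9
f 9 12 11
f 11 13 9
f 10 16 12
f 14 10 13
f 14 16 10
f 12 16 11
f 15 13 11
f 11 16 15
f 15 14 13
f 16 14 15
f 18 20 17
f 21 18 17
f 17 20 19
f 19 21 17
f 18 24 20
f 22 18 21
f 22 24 18
f 20 24 19
f 23 21 19
f 19 24 23
f 23 22 21
f 24 22 23
f 26 28 25
f 29 26 25
f 25 28 27
f 27 29 25
f 26 32 28
f 30 26 29
f 30 32 26
f 28 32 27
f 31 29 27
f 27 32 31
f 31 30 29
f 32 30 31
f 33 44 38
f 33 38 34
f 33 34 40
f 33 40 43
f 33 43 44
f 34 38 42
f 38 44 37
f 44 43 35
f 43 40 39
f 40 34 41
f 36 42 37
f 36 37 35
f 36 35 39
f 36 39 41
f 36 41 42
f 37 42 38
f 35 37 44
f 39 35 43
f 41 39 40
f 42 41 34



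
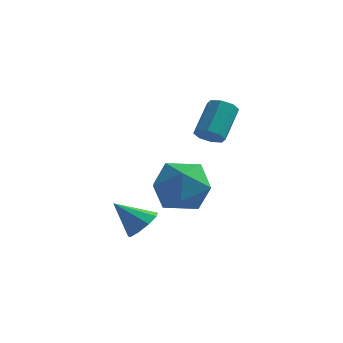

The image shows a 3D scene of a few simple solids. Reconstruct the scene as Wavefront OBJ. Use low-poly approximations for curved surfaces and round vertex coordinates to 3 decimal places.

v -0.65 -0.006 -0.689
v -0.181 -0.24 -0.465
v -0.141 0.852 0.593
v -0.61 1.086 0.369
v -0.089 0.055 -0.773
v -0.05 1.147 0.285
v -0.326 0.315 -1.031
v -0.286 1.406 0.026
v -0.753 0.386 -1.089
v -0.713 1.478 -0.032
v -1.119 0.228 -0.913
v -1.079 1.32 0.145
v -1.21 -0.067 -0.605
v -1.171 1.025 0.453
v -0.974 -0.326 -0.346
v -0.934 0.765 0.711
v -0.547 -0.398 -0.288
v -0.507 0.694 0.769
v -2.207 -1.97 -4.366
v -1.697 -2.008 -3.859
v -3.173 -2.23 -3.414
v -1.861 -1.546 -3.898
v -2.187 -1.281 -4.156
v -2.522 -1.339 -4.512
v -2.71 -1.692 -4.8
v -2.663 -2.175 -4.884
v -2.402 -2.562 -4.726
v -2.051 -2.672 -4.399
v -1.772 -2.453 -4.057
v -1.088 0.316 -2.179
v -0.428 -0.359 -2.934
v -2.692 -0.081 -3.226
v -2.032 -0.756 -3.981
v -2.224 -1.129 -2.847
v -1.232 -0.884 -2.2
v -1.888 0.444 -3.96
v -0.896 0.689 -3.313
v -0.922 -0.28 -4.035
v -1.13 -1.253 -3.348
v -1.99 0.813 -2.812
v -2.198 -0.16 -2.125
f 2 1 5
f 2 5 3
f 3 5 6
f 3 6 4
f 5 1 7
f 5 7 6
f 6 7 8
f 6 8 4
f 7 1 9
f 7 9 8
f 8 9 10
f 8 10 4
f 9 1 11
f 9 11 10
f 10 11 12
f 10 12 4
f 11 1 13
f 11 13 12
f 12 13 14
f 12 14 4
f 13 1 15
f 13 15 14
f 14 15 16
f 14 16 4
f 15 1 17
f 15 17 16
f 16 17 18
f 16 18 4
f 17 1 2
f 17 2 18
f 18 2 3
f 18 3 4
f 20 19 22
f 20 22 21
f 22 19 23
f 22 23 21
f 23 19 24
f 23 24 21
f 24 19 25
f 24 25 21
f 25 19 26
f 25 26 21
f 26 19 27
f 26 27 21
f 27 19 28
f 27 28 21
f 28 19 29
f 28 29 21
f 29 19 20
f 29 20 21
f 30 41 35
f 30 35 31
f 30 31 37
f 30 37 40
f 30 40 41
f 31 35 39
f 35 41 34
f 41 40 32
f 40 37 36
f 37 31 38
f 33 39 34
f 33 34 32
f 33 32 36
f 33 36 38
f 33 38 39
f 34 39 35
f 32 34 41
f 36 32 40
f 38 36 37
f 39 38 31



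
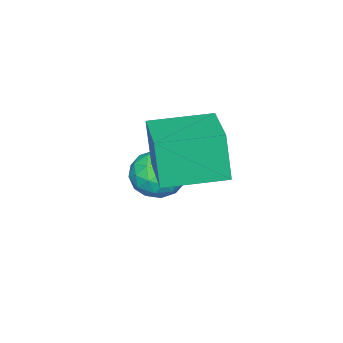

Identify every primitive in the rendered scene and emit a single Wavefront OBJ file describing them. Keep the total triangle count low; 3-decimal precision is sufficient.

v -0.175 0.91 -1.941
v -0.307 0.624 -0.351
v 1.261 2.225 -1.585
v 1.13 1.939 0.004
v 1.15 -0.499 -2.084
v 1.019 -0.785 -0.495
v 2.587 0.816 -1.729
v 2.455 0.53 -0.139
v -0.561 -0.877 -4.432
v 0.117 -1.475 -4.404
v -1.197 -1.545 -3.296
v -0.519 -2.143 -3.268
v -0.372 -1.281 -3.038
v 0.022 -0.868 -3.74
v -1.102 -2.152 -3.96
v -0.708 -1.739 -4.662
v -0.217 -2.263 -4.112
v 0.234 -1.725 -3.543
v -1.314 -1.295 -4.157
v -0.863 -0.757 -3.588
v -0.166 -1.117 -4.517
v -0.914 -1.903 -3.183
v -0.827 -1.396 -3.047
v -0.429 -1.748 -3.031
v -0.222 -0.761 -4.127
v 0.176 -1.112 -4.111
v -0.111 -0.998 -3.308
v -1.256 -1.908 -3.589
v -0.858 -2.259 -3.573
v -0.651 -1.272 -4.669
v -0.253 -1.624 -4.653
v -0.969 -2.022 -4.392
v 0.036 -1.932 -4.33
v -0.338 -2.325 -3.662
v -0.681 -2.33 -4.069
v -0.449 -2.087 -4.481
v 0.301 -1.616 -3.995
v -0.073 -2.008 -3.327
v 0.014 -1.502 -3.192
v 0.245 -1.259 -3.605
v 0.105 -2.079 -3.823
v -1.007 -1.012 -4.373
v -1.381 -1.404 -3.705
v -1.325 -1.761 -4.095
v -1.094 -1.518 -4.508
v -0.742 -0.695 -4.038
v -1.116 -1.088 -3.37
v -0.631 -0.933 -3.219
v -0.399 -0.69 -3.631
v -1.185 -0.941 -3.877
f 2 4 1
f 5 2 1
f 1 4 3
f 3 5 1
f 2 8 4
f 6 2 5
f 6 8 2
f 4 8 3
f 7 5 3
f 3 8 7
f 7 6 5
f 8 6 7
f 9 46 25
f 46 20 49
f 25 49 14
f 46 49 25
f 9 25 21
f 25 14 26
f 21 26 10
f 25 26 21
f 9 21 30
f 21 10 31
f 30 31 16
f 21 31 30
f 9 30 42
f 30 16 45
f 42 45 19
f 30 45 42
f 9 42 46
f 42 19 50
f 46 50 20
f 42 50 46
f 10 26 37
f 26 14 40
f 37 40 18
f 26 40 37
f 14 49 27
f 49 20 48
f 27 48 13
f 49 48 27
f 20 50 47
f 50 19 43
f 47 43 11
f 50 43 47
f 19 45 44
f 45 16 32
f 44 32 15
f 45 32 44
f 16 31 36
f 31 10 33
f 36 33 17
f 31 33 36
f 12 38 24
f 38 18 39
f 24 39 13
f 38 39 24
f 12 24 22
f 24 13 23
f 22 23 11
f 24 23 22
f 12 22 29
f 22 11 28
f 29 28 15
f 22 28 29
f 12 29 34
f 29 15 35
f 34 35 17
f 29 35 34
f 12 34 38
f 34 17 41
f 38 41 18
f 34 41 38
f 13 39 27
f 39 18 40
f 27 40 14
f 39 40 27
f 11 23 47
f 23 13 48
f 47 48 20
f 23 48 47
f 15 28 44
f 28 11 43
f 44 43 19
f 28 43 44
f 17 35 36
f 35 15 32
f 36 32 16
f 35 32 36
f 18 41 37
f 41 17 33
f 37 33 10
f 41 33 37



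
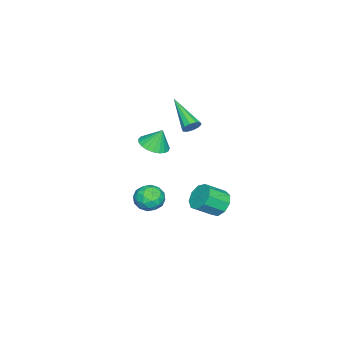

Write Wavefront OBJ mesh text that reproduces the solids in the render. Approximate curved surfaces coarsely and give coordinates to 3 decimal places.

v 0.764 -0.455 2.009
v 1.27 -1.059 2.299
v 0.656 -0.025 3.091
v 1.497 -0.805 2.221
v 1.598 -0.491 2.107
v 1.554 -0.171 1.975
v 1.374 0.101 1.849
v 1.088 0.276 1.751
v 0.747 0.325 1.697
v 0.408 0.24 1.698
v 0.131 0.034 1.751
v -0.036 -0.257 1.85
v -0.065 -0.581 1.975
v 0.049 -0.884 2.107
v 0.287 -1.112 2.221
v 0.608 -1.227 2.299
v 0.956 -1.208 2.326
v -1.083 0.816 2.539
v -0.689 0.454 2.469
v -2.237 -0.656 3.641
v -0.628 0.619 2.753
v -0.742 0.859 2.955
v -0.985 1.083 2.998
v -1.267 1.204 2.866
v -1.478 1.177 2.609
v -1.539 1.012 2.325
v -1.425 0.772 2.123
v -1.181 0.548 2.08
v -0.9 0.427 2.212
v -2.995 1.636 -4.211
v -2.309 1.788 -4.707
v -1.54 0.937 -3.905
v -2.225 0.784 -3.409
v -2.332 2.18 -4.269
v -1.562 1.329 -3.467
v -2.665 2.318 -3.804
v -1.895 1.466 -3.002
v -3.152 2.136 -3.529
v -2.382 1.284 -2.727
v -3.566 1.72 -3.573
v -2.796 0.868 -2.772
v -3.712 1.265 -3.916
v -2.943 0.413 -3.114
v -3.523 0.983 -4.397
v -2.754 0.132 -3.595
v -3.087 1.007 -4.79
v -2.317 0.155 -3.989
v -2.607 1.325 -4.913
v -1.838 0.473 -4.111
v -1.441 -0.807 -3.582
v -0.624 -0.994 -3.892
v -1.476 -2.086 -2.908
v -0.659 -2.273 -3.218
v -0.768 -1.633 -2.603
v -0.747 -0.843 -3.02
v -1.353 -2.237 -3.78
v -1.332 -1.447 -4.197
v -0.57 -1.877 -4.015
v -0.208 -1.504 -3.288
v -1.892 -1.576 -3.512
v -1.53 -1.203 -2.785
v -1.029 -0.788 -3.796
v -1.071 -2.292 -3.004
v -1.135 -1.916 -2.642
v -0.655 -2.026 -2.825
v -1.101 -0.7 -3.283
v -0.621 -0.809 -3.466
v -0.706 -1.185 -2.708
v -1.479 -2.271 -3.334
v -0.999 -2.38 -3.517
v -1.445 -1.054 -3.975
v -0.965 -1.164 -4.158
v -1.394 -1.895 -4.092
v -0.517 -1.417 -4.051
v -0.538 -2.169 -3.655
v -0.946 -2.148 -3.985
v -0.933 -1.683 -4.23
v -0.305 -1.198 -3.623
v -0.325 -1.949 -3.227
v -0.39 -1.574 -2.866
v -0.377 -1.109 -3.111
v -0.273 -1.717 -3.695
v -1.775 -1.131 -3.573
v -1.795 -1.882 -3.177
v -1.723 -1.971 -3.689
v -1.71 -1.506 -3.934
v -1.562 -0.911 -3.145
v -1.583 -1.663 -2.749
v -1.167 -1.397 -2.57
v -1.154 -0.932 -2.815
v -1.827 -1.363 -3.105
f 2 1 4
f 2 4 3
f 4 1 5
f 4 5 3
f 5 1 6
f 5 6 3
f 6 1 7
f 6 7 3
f 7 1 8
f 7 8 3
f 8 1 9
f 8 9 3
f 9 1 10
f 9 10 3
f 10 1 11
f 10 11 3
f 11 1 12
f 11 12 3
f 12 1 13
f 12 13 3
f 13 1 14
f 13 14 3
f 14 1 15
f 14 15 3
f 15 1 16
f 15 16 3
f 16 1 17
f 16 17 3
f 17 1 2
f 17 2 3
f 19 18 21
f 19 21 20
f 21 18 22
f 21 22 20
f 22 18 23
f 22 23 20
f 23 18 24
f 23 24 20
f 24 18 25
f 24 25 20
f 25 18 26
f 25 26 20
f 26 18 27
f 26 27 20
f 27 18 28
f 27 28 20
f 28 18 29
f 28 29 20
f 29 18 19
f 29 19 20
f 31 30 34
f 31 34 32
f 32 34 35
f 32 35 33
f 34 30 36
f 34 36 35
f 35 36 37
f 35 37 33
f 36 30 38
f 36 38 37
f 37 38 39
f 37 39 33
f 38 30 40
f 38 40 39
f 39 40 41
f 39 41 33
f 40 30 42
f 40 42 41
f 41 42 43
f 41 43 33
f 42 30 44
f 42 44 43
f 43 44 45
f 43 45 33
f 44 30 46
f 44 46 45
f 45 46 47
f 45 47 33
f 46 30 48
f 46 48 47
f 47 48 49
f 47 49 33
f 48 30 31
f 48 31 49
f 49 31 32
f 49 32 33
f 50 87 66
f 87 61 90
f 66 90 55
f 87 90 66
f 50 66 62
f 66 55 67
f 62 67 51
f 66 67 62
f 50 62 71
f 62 51 72
f 71 72 57
f 62 72 71
f 50 71 83
f 71 57 86
f 83 86 60
f 71 86 83
f 50 83 87
f 83 60 91
f 87 91 61
f 83 91 87
f 51 67 78
f 67 55 81
f 78 81 59
f 67 81 78
f 55 90 68
f 90 61 89
f 68 89 54
f 90 89 68
f 61 91 88
f 91 60 84
f 88 84 52
f 91 84 88
f 60 86 85
f 86 57 73
f 85 73 56
f 86 73 85
f 57 72 77
f 72 51 74
f 77 74 58
f 72 74 77
f 53 79 65
f 79 59 80
f 65 80 54
f 79 80 65
f 53 65 63
f 65 54 64
f 63 64 52
f 65 64 63
f 53 63 70
f 63 52 69
f 70 69 56
f 63 69 70
f 53 70 75
f 70 56 76
f 75 76 58
f 70 76 75
f 53 75 79
f 75 58 82
f 79 82 59
f 75 82 79
f 54 80 68
f 80 59 81
f 68 81 55
f 80 81 68
f 52 64 88
f 64 54 89
f 88 89 61
f 64 89 88
f 56 69 85
f 69 52 84
f 85 84 60
f 69 84 85
f 58 76 77
f 76 56 73
f 77 73 57
f 76 73 77
f 59 82 78
f 82 58 74
f 78 74 51
f 82 74 78



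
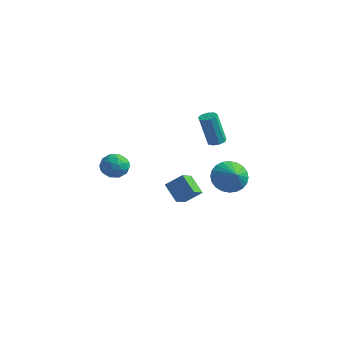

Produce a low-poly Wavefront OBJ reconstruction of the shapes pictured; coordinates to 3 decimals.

v 2.775 3.819 -1.073
v 3.132 3.384 -2.006
v 3.725 3.301 -0.467
v 3.336 3.757 -2.005
v 3.454 4.14 -1.863
v 3.469 4.474 -1.6
v 3.378 4.709 -1.257
v 3.196 4.807 -0.886
v 2.949 4.756 -0.543
v 2.676 4.562 -0.281
v 2.418 4.255 -0.139
v 2.215 3.881 -0.14
v 2.096 3.499 -0.283
v 2.081 3.165 -0.545
v 2.172 2.93 -0.889
v 2.355 2.831 -1.26
v 2.601 2.883 -1.602
v 2.874 3.077 -1.865
v 0.326 -2.866 1.232
v 0.7 -2.5 1.891
v 1.12 -3.96 1.389
v 1.494 -3.594 2.048
v 0.693 -3.844 2.105
v 0.202 -3.168 2.008
v 1.618 -3.292 1.272
v 1.127 -2.616 1.175
v 1.499 -2.763 1.915
v 0.927 -3.104 2.43
v 0.893 -3.356 0.85
v 0.321 -3.697 1.365
v 0.443 -2.587 1.548
v 1.377 -3.873 1.732
v 0.906 -4.02 1.766
v 1.126 -3.805 2.153
v 0.151 -2.979 1.617
v 0.371 -2.764 2.004
v 0.367 -3.554 2.129
v 1.449 -3.696 1.276
v 1.669 -3.481 1.663
v 0.694 -2.655 1.127
v 0.914 -2.44 1.514
v 1.453 -2.906 1.151
v 1.133 -2.527 1.949
v 1.599 -3.17 2.041
v 1.672 -2.992 1.586
v 1.383 -2.595 1.529
v 0.797 -2.727 2.252
v 1.263 -3.37 2.344
v 0.793 -3.517 2.377
v 0.504 -3.12 2.321
v 1.266 -2.882 2.266
v 0.557 -3.09 0.936
v 1.023 -3.733 1.028
v 1.316 -3.34 0.959
v 1.027 -2.943 0.903
v 0.221 -3.29 1.239
v 0.687 -3.933 1.331
v 0.437 -3.865 1.751
v 0.148 -3.468 1.694
v 0.554 -3.578 1.014
v 2.637 0.301 -1.75
v 2.79 -0.586 -1.337
v 1.659 0.531 -0.893
v 1.812 -0.356 -0.481
v 3.428 0.796 -0.979
v 3.581 -0.091 -0.567
v 2.45 1.026 -0.123
v 2.603 0.139 0.29
v 1.562 4.19 1.144
v 2.016 3.897 1.144
v 1.732 3.457 3.096
v 1.278 3.75 3.096
v 2.091 4.247 1.234
v 1.808 3.808 3.185
v 1.919 4.571 1.282
v 1.635 4.131 3.233
v 1.58 4.716 1.266
v 1.296 4.276 3.217
v 1.232 4.615 1.192
v 0.948 4.175 3.143
v 1.039 4.315 1.097
v 0.755 3.875 3.048
v 1.09 3.957 1.023
v 0.806 3.517 2.974
v 1.362 3.707 1.007
v 1.078 3.268 2.958
v 1.728 3.684 1.055
v 1.444 3.244 3.006
f 2 1 4
f 2 4 3
f 4 1 5
f 4 5 3
f 5 1 6
f 5 6 3
f 6 1 7
f 6 7 3
f 7 1 8
f 7 8 3
f 8 1 9
f 8 9 3
f 9 1 10
f 9 10 3
f 10 1 11
f 10 11 3
f 11 1 12
f 11 12 3
f 12 1 13
f 12 13 3
f 13 1 14
f 13 14 3
f 14 1 15
f 14 15 3
f 15 1 16
f 15 16 3
f 16 1 17
f 16 17 3
f 17 1 18
f 17 18 3
f 18 1 2
f 18 2 3
f 19 56 35
f 56 30 59
f 35 59 24
f 56 59 35
f 19 35 31
f 35 24 36
f 31 36 20
f 35 36 31
f 19 31 40
f 31 20 41
f 40 41 26
f 31 41 40
f 19 40 52
f 40 26 55
f 52 55 29
f 40 55 52
f 19 52 56
f 52 29 60
f 56 60 30
f 52 60 56
f 20 36 47
f 36 24 50
f 47 50 28
f 36 50 47
f 24 59 37
f 59 30 58
f 37 58 23
f 59 58 37
f 30 60 57
f 60 29 53
f 57 53 21
f 60 53 57
f 29 55 54
f 55 26 42
f 54 42 25
f 55 42 54
f 26 41 46
f 41 20 43
f 46 43 27
f 41 43 46
f 22 48 34
f 48 28 49
f 34 49 23
f 48 49 34
f 22 34 32
f 34 23 33
f 32 33 21
f 34 33 32
f 22 32 39
f 32 21 38
f 39 38 25
f 32 38 39
f 22 39 44
f 39 25 45
f 44 45 27
f 39 45 44
f 22 44 48
f 44 27 51
f 48 51 28
f 44 51 48
f 23 49 37
f 49 28 50
f 37 50 24
f 49 50 37
f 21 33 57
f 33 23 58
f 57 58 30
f 33 58 57
f 25 38 54
f 38 21 53
f 54 53 29
f 38 53 54
f 27 45 46
f 45 25 42
f 46 42 26
f 45 42 46
f 28 51 47
f 51 27 43
f 47 43 20
f 51 43 47
f 62 64 61
f 65 62 61
f 61 64 63
f 63 65 61
f 62 68 64
f 66 62 65
f 66 68 62
f 64 68 63
f 67 65 63
f 63 68 67
f 67 66 65
f 68 66 67
f 70 69 73
f 70 73 71
f 71 73 74
f 71 74 72
f 73 69 75
f 73 75 74
f 74 75 76
f 74 76 72
f 75 69 77
f 75 77 76
f 76 77 78
f 76 78 72
f 77 69 79
f 77 79 78
f 78 79 80
f 78 80 72
f 79 69 81
f 79 81 80
f 80 81 82
f 80 82 72
f 81 69 83
f 81 83 82
f 82 83 84
f 82 84 72
f 83 69 85
f 83 85 84
f 84 85 86
f 84 86 72
f 85 69 87
f 85 87 86
f 86 87 88
f 86 88 72
f 87 69 70
f 87 70 88
f 88 70 71
f 88 71 72



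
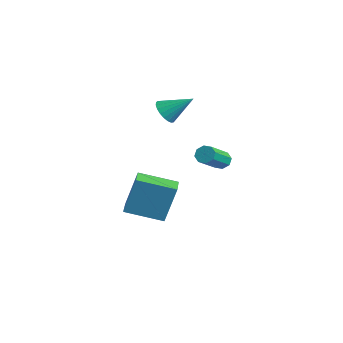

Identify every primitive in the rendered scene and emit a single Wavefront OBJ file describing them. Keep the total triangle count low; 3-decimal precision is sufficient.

v -0.408 -1.478 -3.784
v -0.193 -0.942 -1.817
v 0.476 0.128 -4.319
v 0.692 0.664 -2.352
v 0.568 -2.004 -3.748
v 0.784 -1.468 -1.781
v 1.453 -0.398 -4.283
v 1.668 0.138 -2.316
v 0.653 0.023 2.135
v 1.264 -0.143 1.837
v 1.367 1.057 3.025
v 1.169 0.071 1.664
v 0.984 0.277 1.573
v 0.742 0.439 1.579
v 0.485 0.529 1.682
v 0.257 0.532 1.862
v 0.097 0.446 2.09
v 0.033 0.288 2.325
v 0.076 0.083 2.528
v 0.219 -0.132 2.663
v 0.437 -0.32 2.706
v 0.693 -0.448 2.651
v 0.941 -0.496 2.506
v 1.139 -0.453 2.298
v 1.253 -0.328 2.061
v 3.483 1.396 0.035
v 3.789 1.301 -0.349
v 4.523 0.149 0.522
v 4.217 0.244 0.905
v 3.928 1.568 -0.113
v 4.663 0.416 0.758
v 3.807 1.734 0.209
v 4.541 0.583 1.08
v 3.495 1.702 0.429
v 4.23 0.551 1.3
v 3.177 1.491 0.418
v 3.911 0.339 1.289
v 3.037 1.224 0.182
v 3.772 0.072 1.053
v 3.159 1.057 -0.14
v 3.893 -0.094 0.731
v 3.47 1.089 -0.36
v 4.205 -0.062 0.511
f 2 4 1
f 5 2 1
f 1 4 3
f 3 5 1
f 2 8 4
f 6 2 5
f 6 8 2
f 4 8 3
f 7 5 3
f 3 8 7
f 7 6 5
f 8 6 7
f 10 9 12
f 10 12 11
f 12 9 13
f 12 13 11
f 13 9 14
f 13 14 11
f 14 9 15
f 14 15 11
f 15 9 16
f 15 16 11
f 16 9 17
f 16 17 11
f 17 9 18
f 17 18 11
f 18 9 19
f 18 19 11
f 19 9 20
f 19 20 11
f 20 9 21
f 20 21 11
f 21 9 22
f 21 22 11
f 22 9 23
f 22 23 11
f 23 9 24
f 23 24 11
f 24 9 25
f 24 25 11
f 25 9 10
f 25 10 11
f 27 26 30
f 27 30 28
f 28 30 31
f 28 31 29
f 30 26 32
f 30 32 31
f 31 32 33
f 31 33 29
f 32 26 34
f 32 34 33
f 33 34 35
f 33 35 29
f 34 26 36
f 34 36 35
f 35 36 37
f 35 37 29
f 36 26 38
f 36 38 37
f 37 38 39
f 37 39 29
f 38 26 40
f 38 40 39
f 39 40 41
f 39 41 29
f 40 26 42
f 40 42 41
f 41 42 43
f 41 43 29
f 42 26 27
f 42 27 43
f 43 27 28
f 43 28 29



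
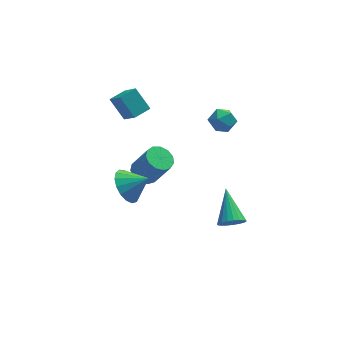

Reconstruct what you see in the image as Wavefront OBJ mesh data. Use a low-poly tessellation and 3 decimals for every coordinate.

v 2.734 1.452 1.114
v 3.151 0.905 1.616
v 1.569 1.195 1.804
v 1.986 0.648 2.306
v 2.146 1.483 2.36
v 2.866 1.642 1.934
v 1.854 0.458 1.486
v 2.574 0.617 1.06
v 2.608 0.291 1.846
v 2.788 0.924 2.386
v 1.932 1.176 1.034
v 2.112 1.809 1.574
v -1.6 2.953 -4.195
v -0.865 2.734 -4.606
v -0.065 2.209 -2.896
v -0.8 2.427 -2.485
v -0.819 3.206 -4.483
v -0.019 2.681 -2.772
v -1.021 3.598 -4.268
v -0.221 3.073 -2.558
v -1.407 3.785 -4.03
v -0.607 3.259 -2.32
v -1.854 3.707 -3.845
v -1.054 3.182 -2.134
v -2.221 3.39 -3.77
v -1.42 2.865 -2.06
v -2.39 2.934 -3.831
v -1.59 2.409 -2.121
v -2.309 2.484 -4.007
v -1.509 1.959 -2.297
v -2.002 2.183 -4.243
v -1.202 1.658 -2.533
v -1.568 2.126 -4.464
v -0.768 1.601 -2.754
v -1.144 2.331 -4.599
v -0.344 1.806 -2.889
v -3.469 -2.042 0.255
v -2.865 -1.309 -0.279
v -2.371 -2.358 1.065
v -3.075 -1.036 0.113
v -3.376 -0.994 0.538
v -3.698 -1.192 0.897
v -3.967 -1.585 1.11
v -4.123 -2.082 1.127
v -4.128 -2.571 0.944
v -3.983 -2.938 0.604
v -3.72 -3.101 0.183
v -3.399 -3.021 -0.22
v -3.095 -2.716 -0.515
v -2.876 -2.258 -0.633
v -2.793 -1.75 -0.548
v 1.624 -4.441 -1.63
v 2.361 -4.599 -1.429
v 1.716 -2.619 -0.53
v 2.401 -4.435 -1.705
v 2.306 -4.271 -1.969
v 2.093 -4.136 -2.173
v 1.8 -4.055 -2.284
v 1.476 -4.04 -2.282
v 1.177 -4.094 -2.167
v 0.956 -4.209 -1.959
v 0.851 -4.363 -1.694
v 0.879 -4.531 -1.418
v 1.036 -4.684 -1.179
v 1.295 -4.794 -1.017
v 1.61 -4.843 -0.962
v 1.928 -4.823 -1.022
v 2.194 -4.737 -1.187
v -3.315 3.693 2.199
v -2.957 2.441 3.527
v -2.377 4.136 2.363
v -2.019 2.884 3.691
v -2.701 2.776 1.169
v -2.343 1.524 2.497
v -1.763 3.219 1.333
v -1.405 1.967 2.661
f 1 12 6
f 1 6 2
f 1 2 8
f 1 8 11
f 1 11 12
f 2 6 10
f 6 12 5
f 12 11 3
f 11 8 7
f 8 2 9
f 4 10 5
f 4 5 3
f 4 3 7
f 4 7 9
f 4 9 10
f 5 10 6
f 3 5 12
f 7 3 11
f 9 7 8
f 10 9 2
f 14 13 17
f 14 17 15
f 15 17 18
f 15 18 16
f 17 13 19
f 17 19 18
f 18 19 20
f 18 20 16
f 19 13 21
f 19 21 20
f 20 21 22
f 20 22 16
f 21 13 23
f 21 23 22
f 22 23 24
f 22 24 16
f 23 13 25
f 23 25 24
f 24 25 26
f 24 26 16
f 25 13 27
f 25 27 26
f 26 27 28
f 26 28 16
f 27 13 29
f 27 29 28
f 28 29 30
f 28 30 16
f 29 13 31
f 29 31 30
f 30 31 32
f 30 32 16
f 31 13 33
f 31 33 32
f 32 33 34
f 32 34 16
f 33 13 35
f 33 35 34
f 34 35 36
f 34 36 16
f 35 13 14
f 35 14 36
f 36 14 15
f 36 15 16
f 38 37 40
f 38 40 39
f 40 37 41
f 40 41 39
f 41 37 42
f 41 42 39
f 42 37 43
f 42 43 39
f 43 37 44
f 43 44 39
f 44 37 45
f 44 45 39
f 45 37 46
f 45 46 39
f 46 37 47
f 46 47 39
f 47 37 48
f 47 48 39
f 48 37 49
f 48 49 39
f 49 37 50
f 49 50 39
f 50 37 51
f 50 51 39
f 51 37 38
f 51 38 39
f 53 52 55
f 53 55 54
f 55 52 56
f 55 56 54
f 56 52 57
f 56 57 54
f 57 52 58
f 57 58 54
f 58 52 59
f 58 59 54
f 59 52 60
f 59 60 54
f 60 52 61
f 60 61 54
f 61 52 62
f 61 62 54
f 62 52 63
f 62 63 54
f 63 52 64
f 63 64 54
f 64 52 65
f 64 65 54
f 65 52 66
f 65 66 54
f 66 52 67
f 66 67 54
f 67 52 68
f 67 68 54
f 68 52 53
f 68 53 54
f 70 72 69
f 73 70 69
f 69 72 71
f 71 73 69
f 70 76 72
f 74 70 73
f 74 76 70
f 72 76 71
f 75 73 71
f 71 76 75
f 75 74 73
f 76 74 75



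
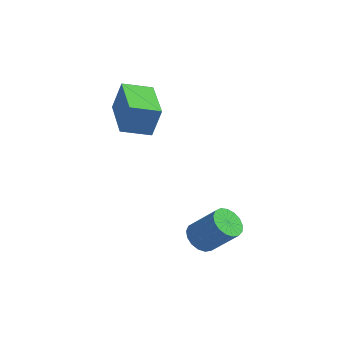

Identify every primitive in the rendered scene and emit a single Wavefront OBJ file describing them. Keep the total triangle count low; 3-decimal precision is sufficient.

v -4.825 1.372 2.072
v -4.486 1.599 3.442
v -3.737 2.072 1.687
v -3.398 2.299 3.058
v -3.642 -0.459 2.082
v -3.303 -0.232 3.453
v -2.554 0.241 1.698
v -2.215 0.468 3.068
v 0.202 -1.274 -2.662
v 0.6 -1.807 -3.008
v 1.737 -1.779 -1.744
v 1.338 -1.246 -1.398
v 0.736 -1.501 -3.137
v 1.872 -1.473 -1.873
v 0.749 -1.143 -3.157
v 1.886 -1.114 -1.894
v 0.637 -0.815 -3.064
v 1.774 -0.786 -1.8
v 0.425 -0.592 -2.878
v 1.562 -0.564 -1.615
v 0.162 -0.525 -2.643
v 1.299 -0.497 -1.38
v -0.092 -0.63 -2.412
v 1.045 -0.602 -1.149
v -0.278 -0.883 -2.239
v 0.858 -0.855 -0.975
v -0.355 -1.225 -2.162
v 0.781 -1.197 -0.898
v -0.305 -1.578 -2.2
v 0.832 -1.55 -0.936
v -0.138 -1.862 -2.343
v 0.999 -1.834 -1.08
v 0.107 -2.011 -2.56
v 1.243 -1.983 -1.296
v 0.373 -1.991 -2.8
v 1.51 -1.963 -1.536
f 2 4 1
f 5 2 1
f 1 4 3
f 3 5 1
f 2 8 4
f 6 2 5
f 6 8 2
f 4 8 3
f 7 5 3
f 3 8 7
f 7 6 5
f 8 6 7
f 10 9 13
f 10 13 11
f 11 13 14
f 11 14 12
f 13 9 15
f 13 15 14
f 14 15 16
f 14 16 12
f 15 9 17
f 15 17 16
f 16 17 18
f 16 18 12
f 17 9 19
f 17 19 18
f 18 19 20
f 18 20 12
f 19 9 21
f 19 21 20
f 20 21 22
f 20 22 12
f 21 9 23
f 21 23 22
f 22 23 24
f 22 24 12
f 23 9 25
f 23 25 24
f 24 25 26
f 24 26 12
f 25 9 27
f 25 27 26
f 26 27 28
f 26 28 12
f 27 9 29
f 27 29 28
f 28 29 30
f 28 30 12
f 29 9 31
f 29 31 30
f 30 31 32
f 30 32 12
f 31 9 33
f 31 33 32
f 32 33 34
f 32 34 12
f 33 9 35
f 33 35 34
f 34 35 36
f 34 36 12
f 35 9 10
f 35 10 36
f 36 10 11
f 36 11 12



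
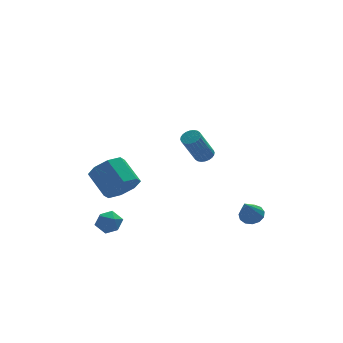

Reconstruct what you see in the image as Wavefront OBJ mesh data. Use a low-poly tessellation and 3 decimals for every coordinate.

v -4.106 1.06 -3.38
v -3.576 0.663 -2.992
v -4.044 0.237 -4.308
v -3.514 -0.16 -3.92
v -4.239 -0.14 -3.669
v -4.278 0.369 -3.095
v -3.342 0.531 -4.205
v -3.381 1.04 -3.631
v -3.104 0.336 -3.502
v -3.659 -0.079 -3.17
v -3.961 0.979 -4.13
v -4.516 0.564 -3.798
v 0.188 -2.624 2.121
v 0.459 -2.252 2.364
v -0.358 -2.665 3.903
v -0.628 -3.036 3.659
v 0.295 -2.149 2.305
v -0.522 -2.562 3.843
v 0.114 -2.118 2.217
v -0.702 -2.531 3.756
v -0.055 -2.164 2.115
v -0.871 -2.577 3.653
v -0.187 -2.28 2.014
v -1.004 -2.693 3.552
v -0.262 -2.448 1.929
v -1.079 -2.861 3.467
v -0.268 -2.643 1.873
v -1.085 -3.056 3.411
v -0.205 -2.835 1.855
v -1.022 -3.248 3.393
v -0.082 -2.995 1.877
v -0.899 -3.408 3.416
v 0.082 -3.098 1.937
v -0.735 -3.511 3.475
v 0.262 -3.129 2.024
v -0.554 -3.542 3.563
v 0.431 -3.083 2.127
v -0.385 -3.496 3.665
v 0.564 -2.967 2.228
v -0.253 -3.38 3.766
v 0.639 -2.799 2.313
v -0.178 -3.212 3.851
v 0.645 -2.604 2.369
v -0.172 -3.017 3.907
v 0.582 -2.412 2.387
v -0.235 -2.825 3.925
v -2.611 2.377 -2.445
v -1.957 2.056 -1.662
v -2.455 3.361 -0.711
v -3.109 3.683 -1.495
v -1.593 2.574 -2.181
v -2.091 3.879 -1.23
v -1.825 2.976 -2.856
v -2.323 4.281 -1.905
v -2.517 3.028 -3.29
v -3.015 4.333 -2.339
v -3.265 2.699 -3.229
v -3.763 4.004 -2.278
v -3.629 2.181 -2.71
v -4.127 3.486 -1.759
v -3.397 1.779 -2.035
v -3.895 3.084 -1.084
v -2.705 1.727 -1.601
v -3.203 3.032 -0.65
v 3.192 -0.934 -3.444
v 3.489 -0.492 -3.037
v 2.548 -1.706 -2.136
v 3.15 -0.349 -3.119
v 2.824 -0.391 -3.305
v 2.615 -0.606 -3.535
v 2.589 -0.925 -3.736
v 2.754 -1.246 -3.844
v 3.059 -1.468 -3.825
v 3.406 -1.521 -3.686
v 3.685 -1.387 -3.469
v 3.807 -1.109 -3.245
v 3.734 -0.776 -3.084
f 1 12 6
f 1 6 2
f 1 2 8
f 1 8 11
f 1 11 12
f 2 6 10
f 6 12 5
f 12 11 3
f 11 8 7
f 8 2 9
f 4 10 5
f 4 5 3
f 4 3 7
f 4 7 9
f 4 9 10
f 5 10 6
f 3 5 12
f 7 3 11
f 9 7 8
f 10 9 2
f 14 13 17
f 14 17 15
f 15 17 18
f 15 18 16
f 17 13 19
f 17 19 18
f 18 19 20
f 18 20 16
f 19 13 21
f 19 21 20
f 20 21 22
f 20 22 16
f 21 13 23
f 21 23 22
f 22 23 24
f 22 24 16
f 23 13 25
f 23 25 24
f 24 25 26
f 24 26 16
f 25 13 27
f 25 27 26
f 26 27 28
f 26 28 16
f 27 13 29
f 27 29 28
f 28 29 30
f 28 30 16
f 29 13 31
f 29 31 30
f 30 31 32
f 30 32 16
f 31 13 33
f 31 33 32
f 32 33 34
f 32 34 16
f 33 13 35
f 33 35 34
f 34 35 36
f 34 36 16
f 35 13 37
f 35 37 36
f 36 37 38
f 36 38 16
f 37 13 39
f 37 39 38
f 38 39 40
f 38 40 16
f 39 13 41
f 39 41 40
f 40 41 42
f 40 42 16
f 41 13 43
f 41 43 42
f 42 43 44
f 42 44 16
f 43 13 45
f 43 45 44
f 44 45 46
f 44 46 16
f 45 13 14
f 45 14 46
f 46 14 15
f 46 15 16
f 48 47 51
f 48 51 49
f 49 51 52
f 49 52 50
f 51 47 53
f 51 53 52
f 52 53 54
f 52 54 50
f 53 47 55
f 53 55 54
f 54 55 56
f 54 56 50
f 55 47 57
f 55 57 56
f 56 57 58
f 56 58 50
f 57 47 59
f 57 59 58
f 58 59 60
f 58 60 50
f 59 47 61
f 59 61 60
f 60 61 62
f 60 62 50
f 61 47 63
f 61 63 62
f 62 63 64
f 62 64 50
f 63 47 48
f 63 48 64
f 64 48 49
f 64 49 50
f 66 65 68
f 66 68 67
f 68 65 69
f 68 69 67
f 69 65 70
f 69 70 67
f 70 65 71
f 70 71 67
f 71 65 72
f 71 72 67
f 72 65 73
f 72 73 67
f 73 65 74
f 73 74 67
f 74 65 75
f 74 75 67
f 75 65 76
f 75 76 67
f 76 65 77
f 76 77 67
f 77 65 66
f 77 66 67



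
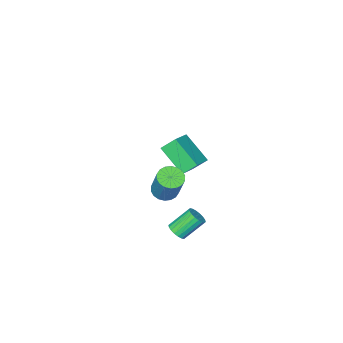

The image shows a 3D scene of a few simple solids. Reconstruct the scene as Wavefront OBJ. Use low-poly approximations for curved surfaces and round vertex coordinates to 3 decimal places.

v -4.628 -4.698 -0.452
v -3.468 -4.108 0.064
v -4.868 -3.143 -1.687
v -3.708 -2.553 -1.17
v -4.032 -5.207 -1.21
v -2.872 -4.617 -0.693
v -4.272 -3.652 -2.444
v -3.112 -3.062 -1.928
v 1.565 1.732 2.281
v 2.151 1.995 2.029
v 2.461 2.89 3.688
v 1.875 2.628 3.939
v 1.943 2.207 1.953
v 2.253 3.103 3.612
v 1.66 2.326 1.942
v 1.97 3.221 3.601
v 1.358 2.327 1.998
v 1.668 3.222 3.657
v 1.097 2.21 2.11
v 1.407 3.106 3.769
v 0.929 1.998 2.256
v 1.239 2.894 3.914
v 0.887 1.734 2.407
v 1.197 2.63 4.065
v 0.979 1.47 2.532
v 1.289 2.365 4.191
v 1.187 1.257 2.608
v 1.497 2.153 4.267
v 1.47 1.139 2.619
v 1.78 2.034 4.278
v 1.772 1.138 2.563
v 2.082 2.033 4.222
v 2.033 1.254 2.451
v 2.343 2.15 4.11
v 2.201 1.466 2.306
v 2.511 2.362 3.964
v 2.243 1.73 2.155
v 2.553 2.626 3.813
v 0.697 1.532 -1.523
v 1.117 1.614 -1.146
v 0.142 1.99 -0.141
v -0.277 1.908 -0.517
v 1.094 1.842 -1.254
v 0.119 2.218 -0.249
v 0.991 2.008 -1.416
v 0.017 2.385 -0.411
v 0.831 2.081 -1.599
v -0.144 2.457 -0.593
v 0.644 2.045 -1.766
v -0.331 2.421 -0.761
v 0.468 1.907 -1.886
v -0.507 2.283 -0.88
v 0.337 1.695 -1.933
v -0.638 2.071 -0.928
v 0.278 1.45 -1.899
v -0.697 1.826 -0.894
v 0.301 1.222 -1.791
v -0.674 1.598 -0.786
v 0.403 1.055 -1.629
v -0.571 1.432 -0.624
v 0.564 0.983 -1.447
v -0.411 1.359 -0.441
v 0.751 1.019 -1.279
v -0.224 1.395 -0.274
v 0.927 1.157 -1.16
v -0.048 1.533 -0.154
v 1.058 1.369 -1.112
v 0.083 1.745 -0.107
f 2 4 1
f 5 2 1
f 1 4 3
f 3 5 1
f 2 8 4
f 6 2 5
f 6 8 2
f 4 8 3
f 7 5 3
f 3 8 7
f 7 6 5
f 8 6 7
f 10 9 13
f 10 13 11
f 11 13 14
f 11 14 12
f 13 9 15
f 13 15 14
f 14 15 16
f 14 16 12
f 15 9 17
f 15 17 16
f 16 17 18
f 16 18 12
f 17 9 19
f 17 19 18
f 18 19 20
f 18 20 12
f 19 9 21
f 19 21 20
f 20 21 22
f 20 22 12
f 21 9 23
f 21 23 22
f 22 23 24
f 22 24 12
f 23 9 25
f 23 25 24
f 24 25 26
f 24 26 12
f 25 9 27
f 25 27 26
f 26 27 28
f 26 28 12
f 27 9 29
f 27 29 28
f 28 29 30
f 28 30 12
f 29 9 31
f 29 31 30
f 30 31 32
f 30 32 12
f 31 9 33
f 31 33 32
f 32 33 34
f 32 34 12
f 33 9 35
f 33 35 34
f 34 35 36
f 34 36 12
f 35 9 37
f 35 37 36
f 36 37 38
f 36 38 12
f 37 9 10
f 37 10 38
f 38 10 11
f 38 11 12
f 40 39 43
f 40 43 41
f 41 43 44
f 41 44 42
f 43 39 45
f 43 45 44
f 44 45 46
f 44 46 42
f 45 39 47
f 45 47 46
f 46 47 48
f 46 48 42
f 47 39 49
f 47 49 48
f 48 49 50
f 48 50 42
f 49 39 51
f 49 51 50
f 50 51 52
f 50 52 42
f 51 39 53
f 51 53 52
f 52 53 54
f 52 54 42
f 53 39 55
f 53 55 54
f 54 55 56
f 54 56 42
f 55 39 57
f 55 57 56
f 56 57 58
f 56 58 42
f 57 39 59
f 57 59 58
f 58 59 60
f 58 60 42
f 59 39 61
f 59 61 60
f 60 61 62
f 60 62 42
f 61 39 63
f 61 63 62
f 62 63 64
f 62 64 42
f 63 39 65
f 63 65 64
f 64 65 66
f 64 66 42
f 65 39 67
f 65 67 66
f 66 67 68
f 66 68 42
f 67 39 40
f 67 40 68
f 68 40 41
f 68 41 42



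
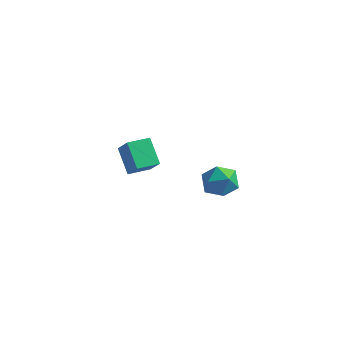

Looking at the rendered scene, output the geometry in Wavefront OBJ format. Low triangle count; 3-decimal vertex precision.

v -4.901 3.493 -1.136
v -4.076 2.94 0.105
v -3.931 4.6 -1.288
v -3.105 4.047 -0.047
v -3.855 2.413 -2.313
v -3.029 1.86 -1.072
v -2.884 3.52 -2.465
v -2.059 2.967 -1.224
v 4.047 -1.466 3.872
v 4.486 -2.165 3.092
v 2.374 -2.155 3.548
v 2.813 -2.854 2.768
v 3.05 -3.01 3.868
v 4.084 -2.584 4.068
v 2.776 -1.736 2.572
v 3.81 -1.31 2.772
v 3.701 -2.332 2.289
v 3.87 -3.119 3.089
v 2.99 -1.201 3.551
v 3.159 -1.988 4.351
f 2 4 1
f 5 2 1
f 1 4 3
f 3 5 1
f 2 8 4
f 6 2 5
f 6 8 2
f 4 8 3
f 7 5 3
f 3 8 7
f 7 6 5
f 8 6 7
f 9 20 14
f 9 14 10
f 9 10 16
f 9 16 19
f 9 19 20
f 10 14 18
f 14 20 13
f 20 19 11
f 19 16 15
f 16 10 17
f 12 18 13
f 12 13 11
f 12 11 15
f 12 15 17
f 12 17 18
f 13 18 14
f 11 13 20
f 15 11 19
f 17 15 16
f 18 17 10



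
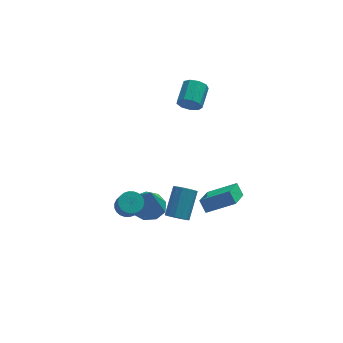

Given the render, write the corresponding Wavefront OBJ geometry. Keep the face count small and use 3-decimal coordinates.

v 0.99 3.322 3.702
v 1.49 3.329 3.183
v 2.009 4.545 3.7
v 1.51 4.538 4.218
v 1.086 3.566 3.031
v 1.605 4.782 3.548
v 0.637 3.688 3.193
v 1.156 4.905 3.709
v 0.354 3.64 3.593
v 0.873 4.856 4.109
v 0.368 3.442 4.043
v 0.887 4.659 4.56
v 0.674 3.188 4.334
v 1.193 4.405 4.851
v 1.128 2.997 4.329
v 1.647 4.213 4.846
v 1.517 2.957 4.031
v 2.036 4.174 4.547
v 1.66 3.088 3.578
v 2.179 4.305 4.094
v -0.255 -0.792 -2.037
v 0.321 -0.757 -2.378
v 0.951 0.508 -1.184
v 0.375 0.472 -0.843
v 0.091 -0.499 -2.53
v 0.721 0.766 -1.336
v -0.249 -0.334 -2.526
v 0.381 0.931 -1.332
v -0.59 -0.315 -2.366
v 0.04 0.95 -1.172
v -0.825 -0.447 -2.102
v -0.195 0.818 -0.908
v -0.879 -0.689 -1.817
v -0.249 0.576 -0.623
v -0.735 -0.964 -1.602
v -0.105 0.301 -0.408
v -0.439 -1.184 -1.525
v 0.191 0.081 -0.331
v -0.084 -1.28 -1.611
v 0.546 -0.015 -0.417
v 0.217 -1.221 -1.832
v 0.847 0.043 -0.638
v 0.368 -1.026 -2.118
v 0.998 0.238 -0.924
v -1.838 -1.359 -0.216
v -1.002 -1.813 -0.408
v -1.782 -2.021 1.596
v -0.881 -1.199 -0.187
v -1.208 -0.66 0.02
v -1.829 -0.448 0.117
v -2.454 -0.662 0.058
v -2.791 -1.202 -0.129
v -2.682 -1.816 -0.357
v -2.177 -2.215 -0.519
v -1.514 -2.214 -0.539
v 1.02 -0.266 -1.244
v 2.573 -0.529 -0.395
v 1.675 1.157 -2.002
v 3.228 0.894 -1.153
v 1.292 -0.734 -1.887
v 2.845 -0.997 -1.038
v 1.947 0.689 -2.645
v 3.5 0.426 -1.796
v -3.068 -2.68 1.28
v -2.756 -3.146 0.914
v -2.62 -3.826 1.893
v -2.932 -3.36 2.26
v -2.555 -2.997 0.989
v -2.419 -3.677 1.969
v -2.431 -2.8 1.109
v -2.296 -3.48 2.088
v -2.405 -2.585 1.255
v -2.269 -3.265 2.234
v -2.48 -2.384 1.404
v -2.344 -3.064 2.384
v -2.644 -2.228 1.535
v -2.508 -2.908 2.515
v -2.873 -2.141 1.627
v -2.737 -2.821 2.607
v -3.131 -2.136 1.666
v -2.995 -2.816 2.646
v -3.38 -2.214 1.647
v -3.244 -2.894 2.626
v -3.581 -2.363 1.571
v -3.445 -3.043 2.551
v -3.704 -2.56 1.452
v -3.569 -3.24 2.431
v -3.731 -2.775 1.306
v -3.595 -3.455 2.285
v -3.656 -2.976 1.156
v -3.52 -3.656 2.136
v -3.492 -3.132 1.025
v -3.356 -3.812 2.005
v -3.263 -3.219 0.933
v -3.127 -3.899 1.913
v -3.005 -3.224 0.894
v -2.869 -3.904 1.874
f 2 1 5
f 2 5 3
f 3 5 6
f 3 6 4
f 5 1 7
f 5 7 6
f 6 7 8
f 6 8 4
f 7 1 9
f 7 9 8
f 8 9 10
f 8 10 4
f 9 1 11
f 9 11 10
f 10 11 12
f 10 12 4
f 11 1 13
f 11 13 12
f 12 13 14
f 12 14 4
f 13 1 15
f 13 15 14
f 14 15 16
f 14 16 4
f 15 1 17
f 15 17 16
f 16 17 18
f 16 18 4
f 17 1 19
f 17 19 18
f 18 19 20
f 18 20 4
f 19 1 2
f 19 2 20
f 20 2 3
f 20 3 4
f 22 21 25
f 22 25 23
f 23 25 26
f 23 26 24
f 25 21 27
f 25 27 26
f 26 27 28
f 26 28 24
f 27 21 29
f 27 29 28
f 28 29 30
f 28 30 24
f 29 21 31
f 29 31 30
f 30 31 32
f 30 32 24
f 31 21 33
f 31 33 32
f 32 33 34
f 32 34 24
f 33 21 35
f 33 35 34
f 34 35 36
f 34 36 24
f 35 21 37
f 35 37 36
f 36 37 38
f 36 38 24
f 37 21 39
f 37 39 38
f 38 39 40
f 38 40 24
f 39 21 41
f 39 41 40
f 40 41 42
f 40 42 24
f 41 21 43
f 41 43 42
f 42 43 44
f 42 44 24
f 43 21 22
f 43 22 44
f 44 22 23
f 44 23 24
f 46 45 48
f 46 48 47
f 48 45 49
f 48 49 47
f 49 45 50
f 49 50 47
f 50 45 51
f 50 51 47
f 51 45 52
f 51 52 47
f 52 45 53
f 52 53 47
f 53 45 54
f 53 54 47
f 54 45 55
f 54 55 47
f 55 45 46
f 55 46 47
f 57 59 56
f 60 57 56
f 56 59 58
f 58 60 56
f 57 63 59
f 61 57 60
f 61 63 57
f 59 63 58
f 62 60 58
f 58 63 62
f 62 61 60
f 63 61 62
f 65 64 68
f 65 68 66
f 66 68 69
f 66 69 67
f 68 64 70
f 68 70 69
f 69 70 71
f 69 71 67
f 70 64 72
f 70 72 71
f 71 72 73
f 71 73 67
f 72 64 74
f 72 74 73
f 73 74 75
f 73 75 67
f 74 64 76
f 74 76 75
f 75 76 77
f 75 77 67
f 76 64 78
f 76 78 77
f 77 78 79
f 77 79 67
f 78 64 80
f 78 80 79
f 79 80 81
f 79 81 67
f 80 64 82
f 80 82 81
f 81 82 83
f 81 83 67
f 82 64 84
f 82 84 83
f 83 84 85
f 83 85 67
f 84 64 86
f 84 86 85
f 85 86 87
f 85 87 67
f 86 64 88
f 86 88 87
f 87 88 89
f 87 89 67
f 88 64 90
f 88 90 89
f 89 90 91
f 89 91 67
f 90 64 92
f 90 92 91
f 91 92 93
f 91 93 67
f 92 64 94
f 92 94 93
f 93 94 95
f 93 95 67
f 94 64 96
f 94 96 95
f 95 96 97
f 95 97 67
f 96 64 65
f 96 65 97
f 97 65 66
f 97 66 67

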